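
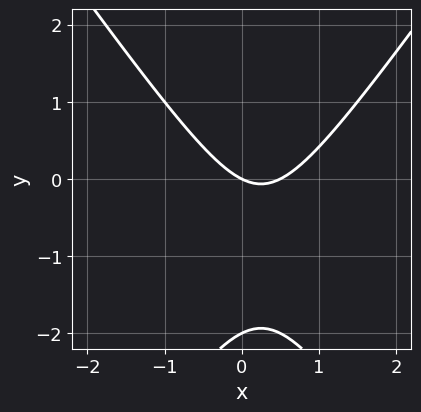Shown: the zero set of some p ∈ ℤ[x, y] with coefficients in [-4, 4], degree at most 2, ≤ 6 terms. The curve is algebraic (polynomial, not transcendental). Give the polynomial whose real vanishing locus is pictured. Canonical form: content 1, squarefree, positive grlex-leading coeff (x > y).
2*x^2 - y^2 - x - 2*y

1. Degree: a generic line meets the curve in up to 2 points, so deg p = 2.
2. Observable constraints: it crosses the x-axis at the gridline x = 0; the y-axis gridline crossings are at y ∈ {-2, 0}.
3. Matching integer coefficients to the picture gives p.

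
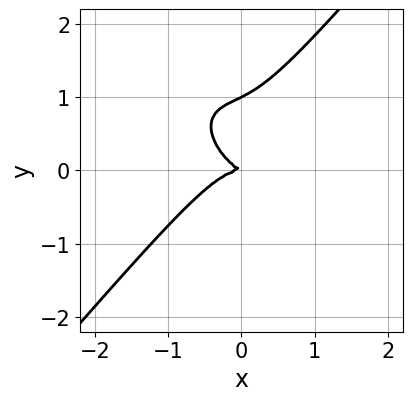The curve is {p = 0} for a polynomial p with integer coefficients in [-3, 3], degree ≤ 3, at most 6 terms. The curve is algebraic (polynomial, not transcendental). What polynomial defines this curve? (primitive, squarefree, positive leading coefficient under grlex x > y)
2*x^3 + x^2*y - 2*y^3 + x*y + 2*y^2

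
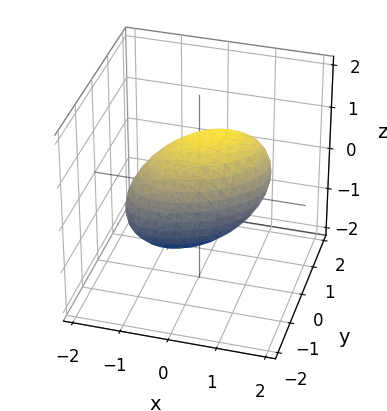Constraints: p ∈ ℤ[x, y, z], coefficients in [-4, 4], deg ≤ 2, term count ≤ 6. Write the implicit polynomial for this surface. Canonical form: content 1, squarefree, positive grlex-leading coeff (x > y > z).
(a) Degree: a generic line meets the surface in up to 2 points, so deg p = 2.
(b) Checking where it meets the axes: among the integer gridlines, it crosses the z-axis at z ∈ {-1, 1}; the y-axis gridline crossings are at y ∈ {-1, 1}.
(c) The integer polynomial consistent with all of this is the stated p.

2*x^2 - 2*x*y + 3*y^2 - 2*y*z + 3*z^2 - 3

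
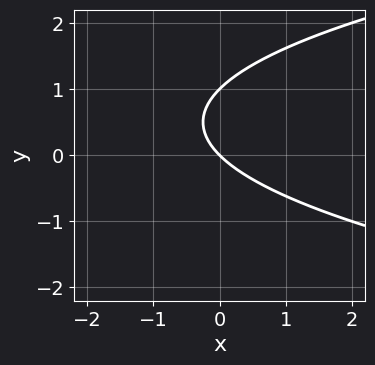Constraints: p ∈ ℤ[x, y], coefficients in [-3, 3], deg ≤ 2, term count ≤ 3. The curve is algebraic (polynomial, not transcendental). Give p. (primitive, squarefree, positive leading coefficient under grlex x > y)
1. Degree: the shape is more complex than any degree-1 curve, so deg p = 2.
2. Against the integer gridlines: it meets the x-axis at x = 0 (among the integer gridlines); the y-axis gridline crossings are at y ∈ {0, 1}.
3. Fitting integer coefficients to these (and the overall shape) gives p.

y^2 - x - y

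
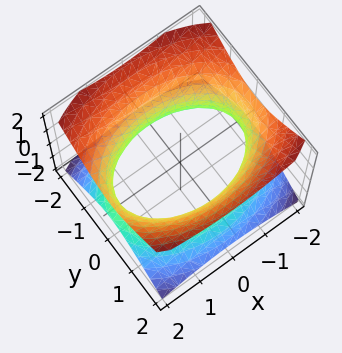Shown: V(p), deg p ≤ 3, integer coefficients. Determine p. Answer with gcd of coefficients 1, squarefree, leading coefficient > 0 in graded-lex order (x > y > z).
First, the degree is 2 — an hourglass — one-sheet hyperboloid; a quadric.
Next, symmetries: mirror symmetry z ↦ −z ⇒ only even powers of z; mirror symmetry x ↦ −x ⇒ only even powers of x; mirror symmetry y ↦ −y ⇒ only even powers of y.
Then, from the axis intercepts and sections: the surface avoids every integer z-axis point in the box.
Finally, matching integer coefficients to the picture gives p.

x^2 + 2*y^2 - 2*z^2 - 3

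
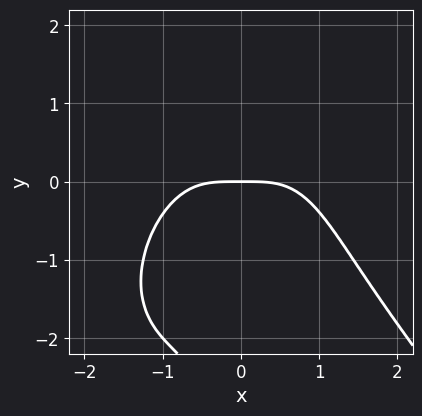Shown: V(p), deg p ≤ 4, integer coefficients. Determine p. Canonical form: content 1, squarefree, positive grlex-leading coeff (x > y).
2*x^4 + x*y^3 + 2*x^2*y + 3*y

1. deg p = 4. No degree-3 curve has this shape.
2. Checking where it meets the axes: it meets the y-axis at y = 0 (among the integer gridlines); it meets the x-axis at x = 0 (among the integer gridlines).
3. Together with the visible shape, these determine p as stated.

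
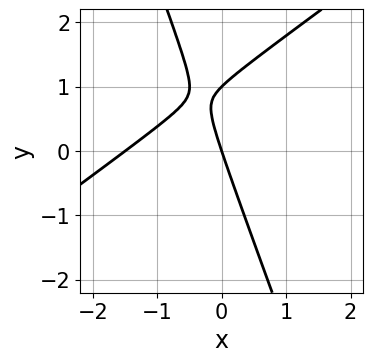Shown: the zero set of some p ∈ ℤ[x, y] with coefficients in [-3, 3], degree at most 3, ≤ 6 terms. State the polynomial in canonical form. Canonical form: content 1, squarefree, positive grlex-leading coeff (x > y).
2*x^2 - 2*x*y - y^2 + 3*x + y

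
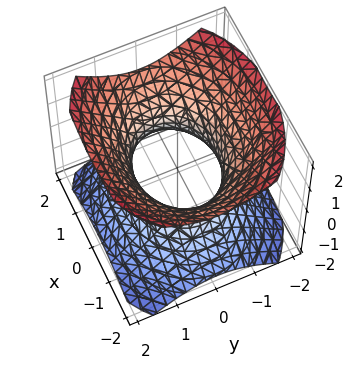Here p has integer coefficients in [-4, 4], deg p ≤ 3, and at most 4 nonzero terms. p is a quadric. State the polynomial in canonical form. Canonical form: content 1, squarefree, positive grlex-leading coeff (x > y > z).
deg p = 2. One connected sheet with a waist; a quadric.
Symmetries: mirror symmetry z ↦ −z ⇒ only even powers of z; the y ↦ −y reflection is a symmetry, so y appears only in even powers; it's symmetric under x → −x, forcing even powers of x.
Checking where it meets the axes: the y-axis gridline crossings are at y ∈ {-1, 1}; it misses every integer gridline on the z-axis.
Matching integer coefficients to the picture gives p.

2*x^2 + 3*y^2 - 3*z^2 - 3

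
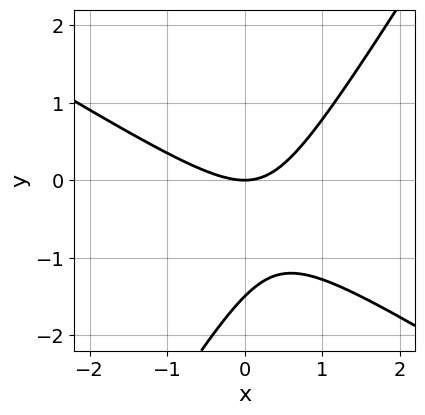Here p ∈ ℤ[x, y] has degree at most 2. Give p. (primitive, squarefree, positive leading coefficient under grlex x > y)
The degree is 2 — the shape is more complex than any degree-1 curve.
Reading off the gridlines: it meets the x-axis at x = 0 (among the integer gridlines); it meets the y-axis at y = 0 (among the integer gridlines).
Assembling these constraints gives the stated polynomial.

2*x^2 + 2*x*y - 2*y^2 - 3*y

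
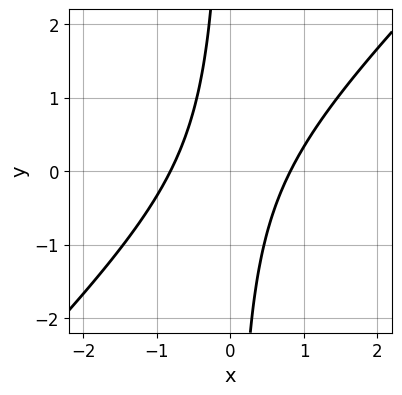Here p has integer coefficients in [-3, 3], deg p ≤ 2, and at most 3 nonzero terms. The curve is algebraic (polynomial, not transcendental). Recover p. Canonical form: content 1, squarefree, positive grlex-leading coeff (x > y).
1. deg p = 2. A generic line meets the curve in up to 2 points.
2. Reading off the gridlines: the curve avoids every integer y-axis point in the box.
3. Fitting integer coefficients to these (and the overall shape) gives p.

3*x^2 - 3*x*y - 2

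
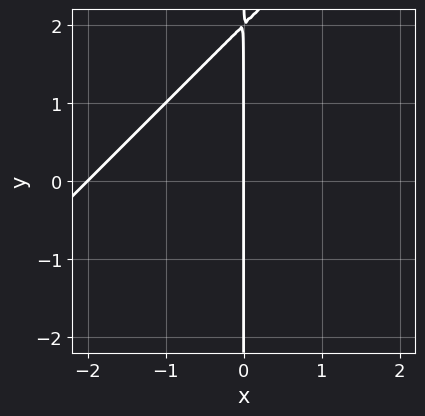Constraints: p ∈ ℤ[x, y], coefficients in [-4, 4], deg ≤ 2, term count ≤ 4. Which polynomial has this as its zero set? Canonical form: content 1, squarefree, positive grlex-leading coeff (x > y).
The degree is 2 — the shape is more complex than any degree-1 curve.
From the visible intercepts: the visible y-axis segment lies entirely on the curve; among the integer gridlines, it crosses the x-axis at x ∈ {-2, 0}.
The integer polynomial consistent with all of this is the stated p.

x^2 - x*y + 2*x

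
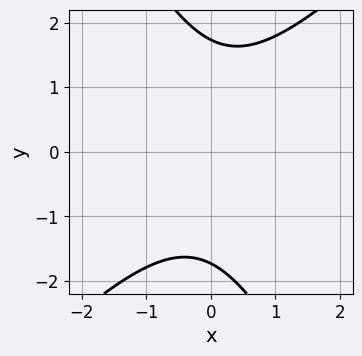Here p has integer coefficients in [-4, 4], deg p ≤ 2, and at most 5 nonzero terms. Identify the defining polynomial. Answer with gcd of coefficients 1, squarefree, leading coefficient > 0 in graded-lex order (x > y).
First, degree: a generic line meets the curve in up to 2 points, so deg p = 2.
Then, from the axis intercepts and sections: the curve avoids every integer x-axis point in the box.
Finally, the integer polynomial consistent with all of this is the stated p.

2*x^2 - x*y - y^2 + 3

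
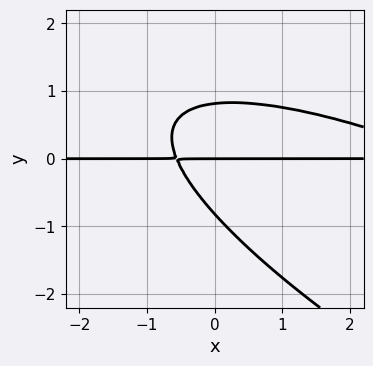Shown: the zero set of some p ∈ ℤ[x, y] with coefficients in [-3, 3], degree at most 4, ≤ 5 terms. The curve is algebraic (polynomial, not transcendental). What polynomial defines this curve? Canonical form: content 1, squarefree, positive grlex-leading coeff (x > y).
x^2*y + 3*x*y^2 + 3*y^3 - 3*x*y - 2*y

(a) Degree: the shape is more complex than any degree-2 curve, so deg p = 3.
(b) Reading off the gridlines: the visible x-axis segment lies entirely on the curve; it crosses the y-axis at the gridline y = 0.
(c) The integer polynomial consistent with all of this is the stated p.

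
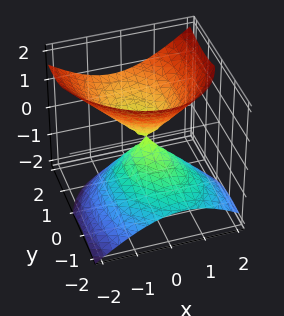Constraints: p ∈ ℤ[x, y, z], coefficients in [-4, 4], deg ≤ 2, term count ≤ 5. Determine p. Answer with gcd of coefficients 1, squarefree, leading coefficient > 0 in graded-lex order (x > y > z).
First, the degree is 2 — a generic line meets the surface in up to 2 points.
Then, observable constraints: one z-axis crossing is at z = 0; one x-axis crossing is at x = 0.
Finally, matching integer coefficients to the picture gives p.

3*x^2 + x*y + 2*y^2 - 3*y*z - 3*z^2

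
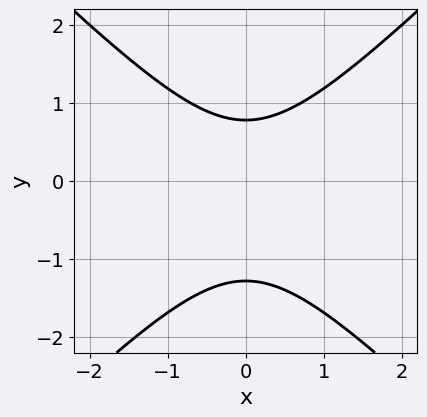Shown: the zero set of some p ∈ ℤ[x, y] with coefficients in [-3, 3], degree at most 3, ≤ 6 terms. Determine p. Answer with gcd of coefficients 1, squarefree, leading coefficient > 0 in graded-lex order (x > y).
2*x^2 - 2*y^2 - y + 2

First, the degree is 2 — no degree-1 curve has this shape.
Then, symmetries: mirror symmetry x ↦ −x ⇒ only even powers of x.
Next, checking where it meets the axes: it misses every integer gridline on the x-axis.
Finally, together with the visible shape, these determine p as stated.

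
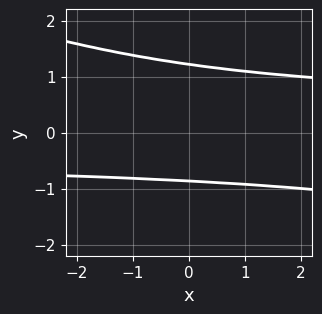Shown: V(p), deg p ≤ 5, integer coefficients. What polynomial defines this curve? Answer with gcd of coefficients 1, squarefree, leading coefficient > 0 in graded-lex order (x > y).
x*y^3 + 3*y^4 - 2*y^3 - 3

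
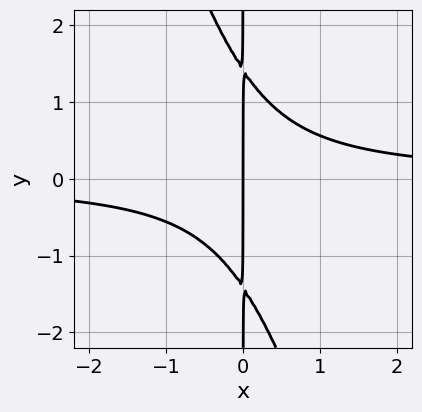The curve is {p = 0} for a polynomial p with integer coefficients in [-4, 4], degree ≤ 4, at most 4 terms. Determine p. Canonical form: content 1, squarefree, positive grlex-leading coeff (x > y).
3*x^2*y + x*y^2 - 2*x

1. The degree is 3 — a generic line meets the curve in up to 3 points.
2. Against the integer gridlines: it crosses the x-axis at the gridline x = 0; the visible y-axis segment lies entirely on the curve.
3. Fitting integer coefficients to these (and the overall shape) gives p.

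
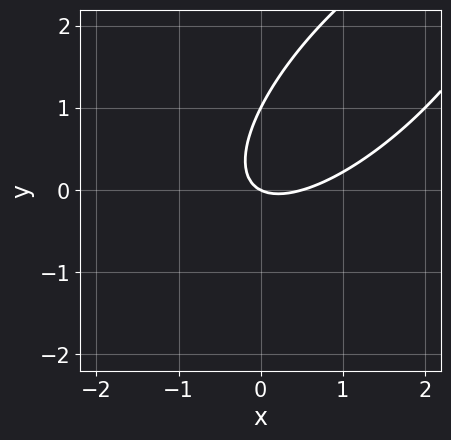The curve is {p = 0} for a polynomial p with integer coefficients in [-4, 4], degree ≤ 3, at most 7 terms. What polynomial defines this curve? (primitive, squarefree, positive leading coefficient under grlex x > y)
2*x^2 - 3*x*y + 2*y^2 - x - 2*y

1. deg p = 2. No degree-1 curve has this shape.
2. Reading off the gridlines: the y-axis gridline crossings are at y ∈ {0, 1}; it meets the x-axis at x = 0 (among the integer gridlines).
3. Assembling these constraints gives the stated polynomial.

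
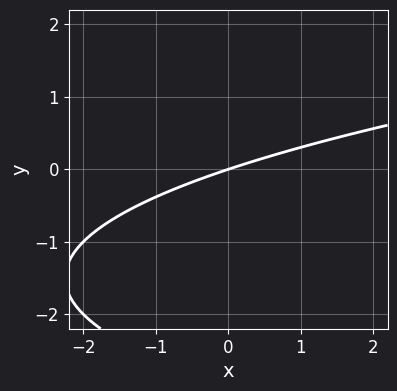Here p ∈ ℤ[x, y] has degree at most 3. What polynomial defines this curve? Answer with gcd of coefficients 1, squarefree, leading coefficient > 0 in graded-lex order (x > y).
(a) The degree is 2 — no degree-1 curve has this shape.
(b) Reading off the gridlines: one x-axis crossing is at x = 0; one y-axis crossing is at y = 0.
(c) Putting this together gives p.

y^2 - x + 3*y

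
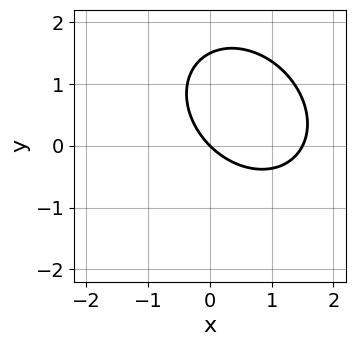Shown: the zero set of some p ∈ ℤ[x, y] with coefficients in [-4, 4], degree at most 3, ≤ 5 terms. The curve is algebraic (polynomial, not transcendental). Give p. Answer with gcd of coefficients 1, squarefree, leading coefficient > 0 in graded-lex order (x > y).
2*x^2 + x*y + 2*y^2 - 3*x - 3*y

(a) Degree: a generic line meets the curve in up to 2 points, so deg p = 2.
(b) From the axis intercepts and sections: one y-axis crossing is at y = 0; it meets the x-axis at x = 0 (among the integer gridlines).
(c) The integer polynomial consistent with all of this is the stated p.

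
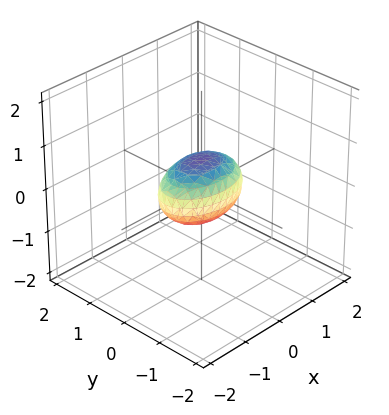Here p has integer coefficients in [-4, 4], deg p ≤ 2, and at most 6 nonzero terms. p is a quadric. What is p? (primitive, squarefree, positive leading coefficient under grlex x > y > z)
x^2 + 2*y^2 + 2*z^2 - 1

(a) Degree: bounded and convex; a quadric, so deg p = 2.
(b) Symmetries: mirror symmetry x ↦ −x ⇒ only even powers of x; mirror symmetry z ↦ −z ⇒ only even powers of z; mirror symmetry y ↦ −y ⇒ only even powers of y.
(c) From the axis intercepts and sections: the x-axis gridline crossings are at x ∈ {-1, 1}.
(d) Putting this together gives p.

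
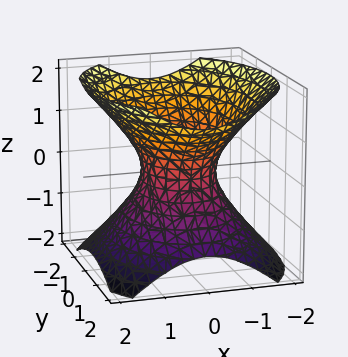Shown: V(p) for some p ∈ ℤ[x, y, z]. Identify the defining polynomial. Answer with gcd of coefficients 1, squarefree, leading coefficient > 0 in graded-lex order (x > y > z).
3*x^2 + 2*y^2 - 3*z^2 - 2

1. The degree is 2 — one connected sheet with a waist; a quadric.
2. Symmetries: it's symmetric under x → −x, forcing even powers of x; the y ↦ −y reflection is a symmetry, so y appears only in even powers; it's symmetric under z → −z, forcing even powers of z.
3. From the visible intercepts: no z-intercept at any integer in the box; among the integer gridlines, it crosses the y-axis at y ∈ {-1, 1}.
4. The integer polynomial consistent with all of this is the stated p.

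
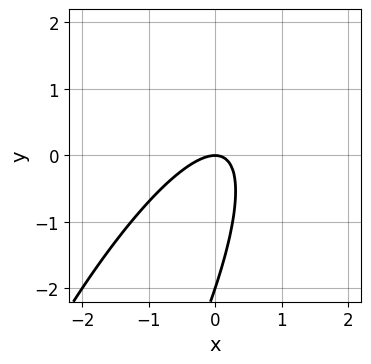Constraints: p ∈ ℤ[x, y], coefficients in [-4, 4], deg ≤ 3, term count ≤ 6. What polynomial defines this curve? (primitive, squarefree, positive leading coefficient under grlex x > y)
3*x^2 - 3*x*y + y^2 + 2*y

The degree is 2 — no degree-1 curve has this shape.
Observable constraints: it crosses the x-axis at the gridline x = 0; among the integer gridlines, it crosses the y-axis at y ∈ {-2, 0}.
Assembling these constraints gives the stated polynomial.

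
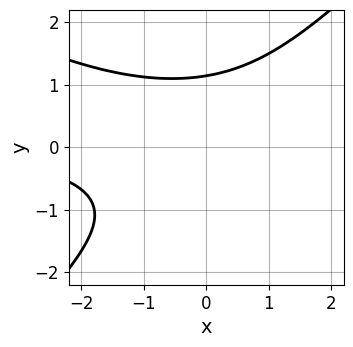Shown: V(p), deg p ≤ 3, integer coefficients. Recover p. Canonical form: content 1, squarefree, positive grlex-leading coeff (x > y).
1. The degree is 3 — the shape is more complex than any degree-2 curve.
2. Against the integer gridlines: no x-intercept at any integer in the box.
3. Fitting integer coefficients to these (and the overall shape) gives p.

x^2*y + x*y^2 - 2*y^3 + 3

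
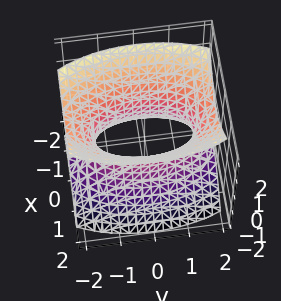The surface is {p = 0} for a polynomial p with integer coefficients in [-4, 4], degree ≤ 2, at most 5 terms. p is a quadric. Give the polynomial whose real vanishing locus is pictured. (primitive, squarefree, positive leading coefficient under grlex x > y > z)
3*x^2 + y^2 - 2*z^2 - 2

First, deg p = 2. One connected sheet with a waist; a quadric.
Then, symmetries: the y ↦ −y reflection is a symmetry, so y appears only in even powers; mirror symmetry x ↦ −x ⇒ only even powers of x; the z ↦ −z reflection is a symmetry, so z appears only in even powers.
Next, checking where it meets the axes: no z-intercept at any integer in the box.
Finally, the integer polynomial consistent with all of this is the stated p.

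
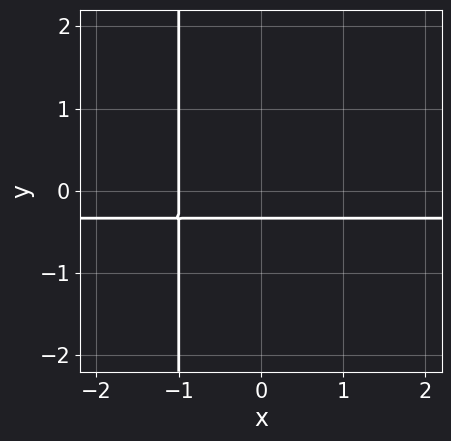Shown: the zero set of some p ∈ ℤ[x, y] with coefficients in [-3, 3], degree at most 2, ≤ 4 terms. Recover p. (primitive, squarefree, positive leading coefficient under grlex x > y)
1. deg p = 2. No degree-1 curve has this shape.
2. Against the integer gridlines: it meets the x-axis at x = -1 (among the integer gridlines).
3. The integer polynomial consistent with all of this is the stated p.

3*x*y + x + 3*y + 1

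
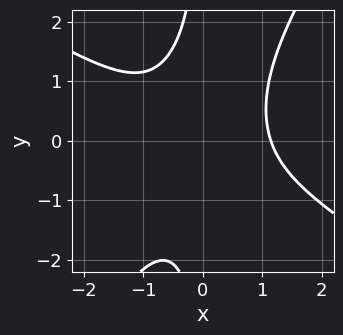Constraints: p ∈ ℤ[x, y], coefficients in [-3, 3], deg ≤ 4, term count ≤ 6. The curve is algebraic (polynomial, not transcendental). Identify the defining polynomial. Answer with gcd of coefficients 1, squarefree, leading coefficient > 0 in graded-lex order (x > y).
deg p = 3.
Observable constraints: the curve avoids every integer y-axis point in the box.
These observations pin down the coefficients.

2*x^3 + 2*x^2*y - 2*x*y^2 - 3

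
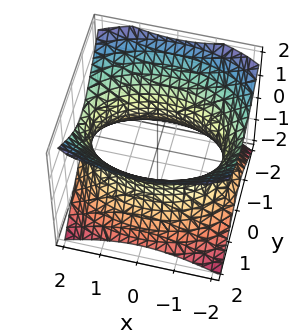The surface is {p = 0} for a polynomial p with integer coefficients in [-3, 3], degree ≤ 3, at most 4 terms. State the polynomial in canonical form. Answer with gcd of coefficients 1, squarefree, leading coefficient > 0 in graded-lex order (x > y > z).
Degree: an hourglass — one-sheet hyperboloid; a quadric, so deg p = 2.
Symmetries: the y ↦ −y reflection is a symmetry, so y appears only in even powers; the z ↦ −z reflection is a symmetry, so z appears only in even powers; mirror symmetry x ↦ −x ⇒ only even powers of x.
From the visible intercepts: it misses every integer gridline on the z-axis.
Matching integer coefficients to the picture gives p.

x^2 + 2*y^2 - 2*z^2 - 3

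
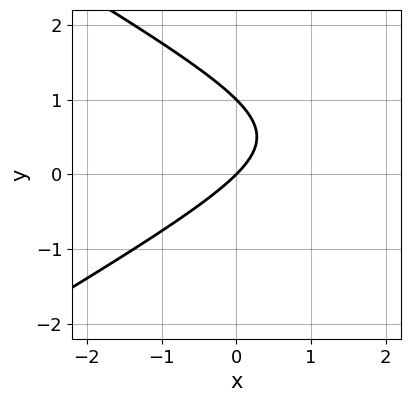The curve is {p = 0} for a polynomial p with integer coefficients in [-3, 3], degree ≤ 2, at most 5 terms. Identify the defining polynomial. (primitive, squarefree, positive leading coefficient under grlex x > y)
First, deg p = 2.
Next, observable constraints: it crosses the x-axis at the gridline x = 0; among the integer gridlines, it crosses the y-axis at y ∈ {0, 1}.
Finally, the integer polynomial consistent with all of this is the stated p.

x^2 - 3*y^2 - 3*x + 3*y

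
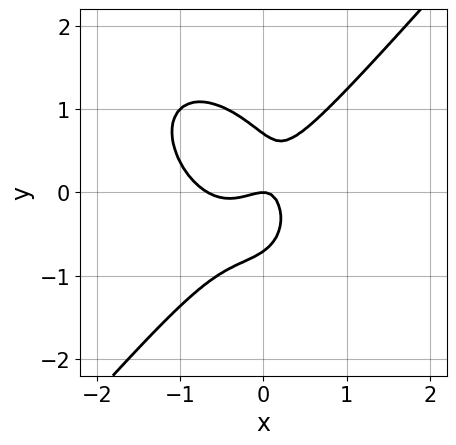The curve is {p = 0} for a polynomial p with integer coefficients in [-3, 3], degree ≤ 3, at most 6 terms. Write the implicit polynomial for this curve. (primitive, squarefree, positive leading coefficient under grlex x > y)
First, the degree is 3 — a generic line meets the curve in up to 3 points.
Then, checking where it meets the axes: one y-axis crossing is at y = 0; it crosses the x-axis at the gridline x = 0.
Finally, the integer polynomial consistent with all of this is the stated p.

3*x^3 - 2*y^3 + 2*x^2 - 2*x*y + y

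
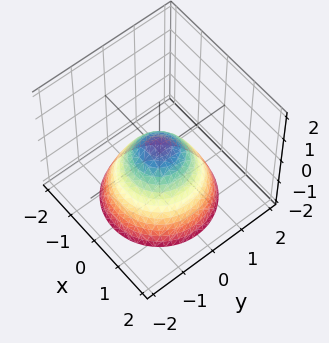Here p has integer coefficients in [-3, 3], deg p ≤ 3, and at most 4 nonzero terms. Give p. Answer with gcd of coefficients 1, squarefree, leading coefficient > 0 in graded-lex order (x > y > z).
3*x^2 + 3*y^2 + 3*z - 1

1. The degree is 2 — no degree-1 surface has this shape.
2. Symmetry: the surface is invariant under rotation about z: p = q(x² + y², z).
3. Observable constraints: a circular section at z = -2 has radius between 1 and 2.
4. These observations pin down the coefficients.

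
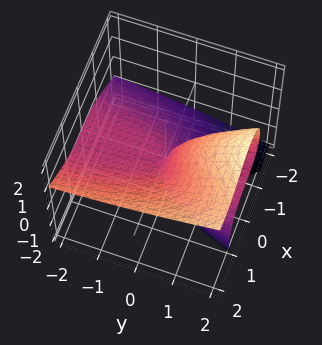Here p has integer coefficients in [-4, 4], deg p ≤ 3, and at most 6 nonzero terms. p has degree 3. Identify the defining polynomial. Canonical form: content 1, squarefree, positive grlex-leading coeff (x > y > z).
1. The degree is 3 — the shape is more complex than any degree-2 surface.
2. From the visible intercepts: every point of the y-axis in the box is on the surface; it crosses the x-axis at the gridline x = 0.
3. These observations pin down the coefficients. Check: (0, 0, -1) on the z-axis lies on the surface, and p(0, 0, -1) = 0. ✓

2*x^3 - 3*x^2*z - z^3 + 3*y*z - z^2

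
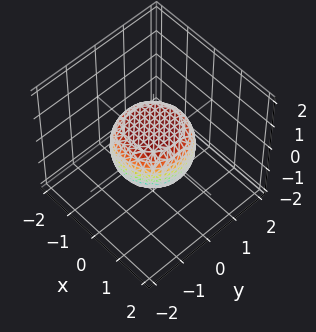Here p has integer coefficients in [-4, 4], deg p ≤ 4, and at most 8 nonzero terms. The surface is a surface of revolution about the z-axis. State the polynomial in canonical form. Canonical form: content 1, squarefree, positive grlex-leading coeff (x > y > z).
(a) Degree: the shape is more complex than any degree-3 surface, so deg p = 4.
(b) Symmetries: the z-axis is an axis of rotation, so x and y enter only as x² + y².
(c) Against the integer gridlines: a circular section at z = 0 has radius between 1 and 2.
(d) Together with the visible shape, these determine p as stated.

2*x^4 + 4*x^2*y^2 + 2*y^4 - x^2 - y^2 + 3*z^2 - 2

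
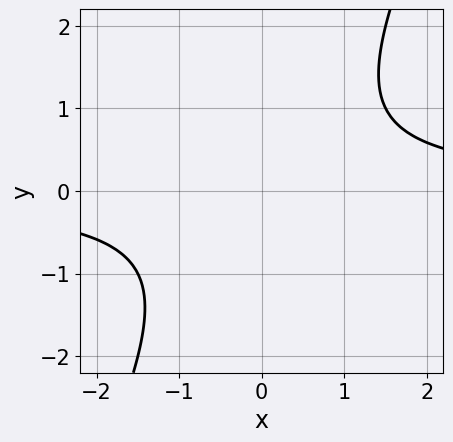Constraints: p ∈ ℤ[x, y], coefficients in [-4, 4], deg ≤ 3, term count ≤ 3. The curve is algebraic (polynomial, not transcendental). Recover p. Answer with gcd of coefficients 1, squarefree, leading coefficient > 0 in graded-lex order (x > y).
First, the degree is 2 — the shape is more complex than any degree-1 curve.
Next, from the axis intercepts and sections: it misses every integer gridline on the y-axis; no x-intercept at any integer in the box.
Finally, the integer polynomial consistent with all of this is the stated p.

2*x*y - y^2 - 2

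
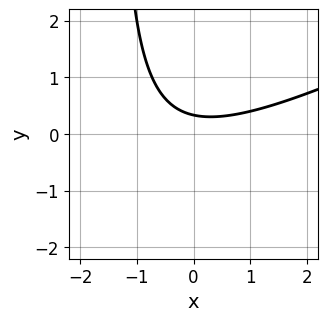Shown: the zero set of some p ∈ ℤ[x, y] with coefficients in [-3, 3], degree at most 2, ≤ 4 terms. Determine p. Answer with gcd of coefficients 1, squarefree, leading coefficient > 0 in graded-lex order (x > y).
(a) Degree: no degree-1 curve has this shape, so deg p = 2.
(b) Reading off the gridlines: the curve avoids every integer x-axis point in the box.
(c) Assembling these constraints gives the stated polynomial.

x^2 - 2*x*y - 3*y + 1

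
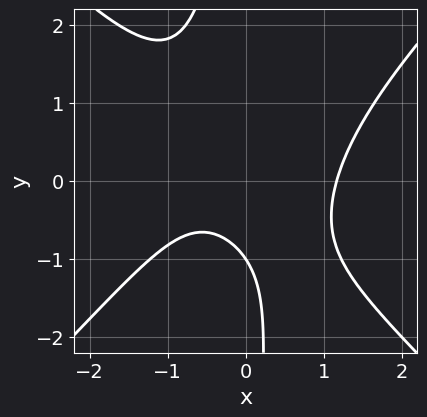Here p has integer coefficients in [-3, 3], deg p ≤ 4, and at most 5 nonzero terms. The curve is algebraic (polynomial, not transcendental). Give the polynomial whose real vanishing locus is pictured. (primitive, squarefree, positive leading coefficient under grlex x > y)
2*x^3 - 2*x*y^2 - x - 2*y - 2

First, the degree is 3 — a generic line meets the curve in up to 3 points.
Next, checking where it meets the axes: it crosses the y-axis at the gridline y = -1.
Finally, fitting integer coefficients to these (and the overall shape) gives p.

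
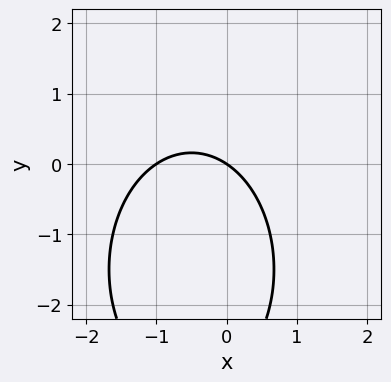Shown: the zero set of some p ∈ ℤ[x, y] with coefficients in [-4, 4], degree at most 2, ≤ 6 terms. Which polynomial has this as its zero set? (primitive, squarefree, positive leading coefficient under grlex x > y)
2*x^2 + y^2 + 2*x + 3*y

(a) deg p = 2. The shape is more complex than any degree-1 curve.
(b) From the visible intercepts: it crosses the y-axis at the gridline y = 0; the x-axis gridline crossings are at x ∈ {-1, 0}.
(c) Matching integer coefficients to the picture gives p.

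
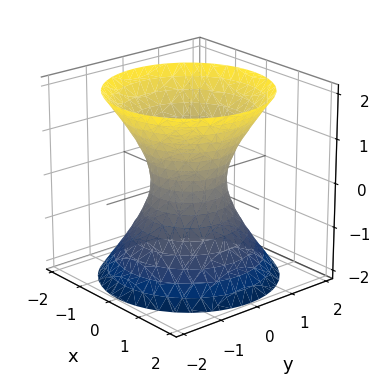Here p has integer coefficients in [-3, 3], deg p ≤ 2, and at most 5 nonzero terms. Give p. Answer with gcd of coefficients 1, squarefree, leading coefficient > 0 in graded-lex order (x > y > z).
3*x^2 + 3*y^2 - 2*z^2 - 2

(a) Degree: an hourglass — one-sheet hyperboloid; a quadric, so deg p = 2.
(b) By symmetry, every cross-section ⟂ z is a circle, so x, y appear only via x² + y²; it's symmetric under z → −z, forcing even powers of z.
(c) Checking where it meets the axes: a circular section at z = 2 has radius between 1 and 2; it misses every integer gridline on the z-axis.
(d) The integer polynomial consistent with all of this is the stated p.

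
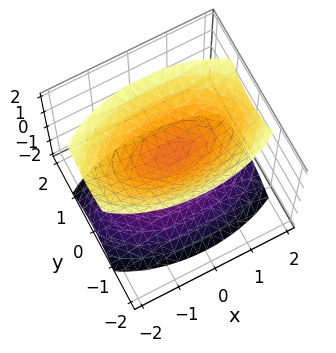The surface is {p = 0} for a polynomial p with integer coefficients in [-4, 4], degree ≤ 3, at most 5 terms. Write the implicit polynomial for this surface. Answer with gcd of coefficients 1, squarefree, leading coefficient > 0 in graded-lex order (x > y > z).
x^2 + 3*y^2 - 2*z^2 + 1

First, I count 2 distinct pieces. Treating them together as one polynomial.
Then, deg p = 2. Two sheets facing apart; a quadric.
Then, symmetries: it's symmetric under z → −z, forcing even powers of z; the x ↦ −x reflection is a symmetry, so x appears only in even powers; it's symmetric under y → −y, forcing even powers of y.
Next, reading off the gridlines: the surface avoids every integer x-axis point in the box; no y-intercept at any integer in the box.
Finally, putting this together gives p.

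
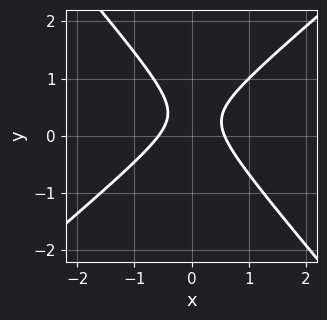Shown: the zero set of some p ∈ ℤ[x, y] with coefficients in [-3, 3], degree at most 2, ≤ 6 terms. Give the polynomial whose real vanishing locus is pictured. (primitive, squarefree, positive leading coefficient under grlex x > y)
3*x^2 - x*y - 3*y^2 + 2*y - 1

deg p = 2.
Reading off the gridlines: the curve avoids every integer y-axis point in the box.
Fitting integer coefficients to these (and the overall shape) gives p.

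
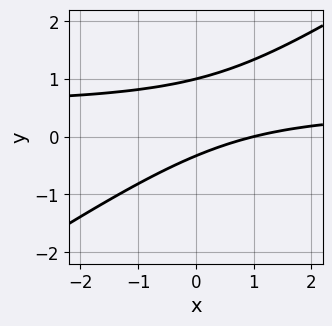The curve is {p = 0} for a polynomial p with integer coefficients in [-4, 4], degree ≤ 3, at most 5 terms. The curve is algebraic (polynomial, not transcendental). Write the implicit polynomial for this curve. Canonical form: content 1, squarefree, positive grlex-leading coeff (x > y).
2*x*y - 3*y^2 - x + 2*y + 1

First, the degree is 2 — a generic line meets the curve in up to 2 points.
Next, from the axis intercepts and sections: it meets the x-axis at x = 1 (among the integer gridlines); it meets the y-axis at y = 1 (among the integer gridlines).
Finally, the integer polynomial consistent with all of this is the stated p.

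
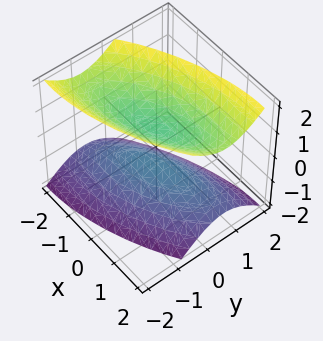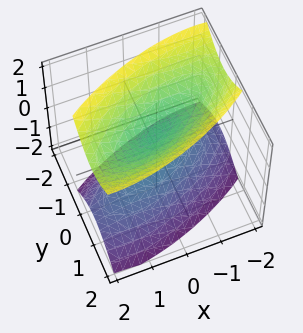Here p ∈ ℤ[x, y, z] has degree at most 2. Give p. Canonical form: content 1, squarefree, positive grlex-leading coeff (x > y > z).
1. There are 2 components.
2. The degree is 2 — no degree-1 surface has this shape.
3. Against the integer gridlines: the surface avoids every integer y-axis point in the box; the surface avoids every integer x-axis point in the box.
4. Solving for integer coefficients yields p as stated.

x^2 - 2*x*y + 3*y^2 - 2*z^2 + 1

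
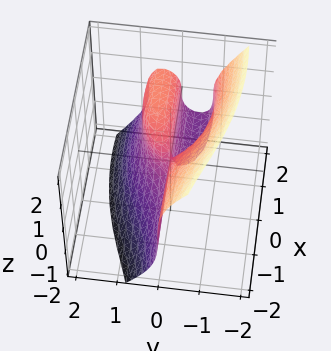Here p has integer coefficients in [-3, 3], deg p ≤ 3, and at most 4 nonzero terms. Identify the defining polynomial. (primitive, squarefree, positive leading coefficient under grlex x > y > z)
x^2*y + 3*y^3 + z^3 - 3*x*y

First, the degree is 3 — no degree-2 surface has this shape.
Then, observable constraints: every point of the x-axis in the box is on the surface; it crosses the y-axis at the gridline y = 0.
Finally, the integer polynomial consistent with all of this is the stated p.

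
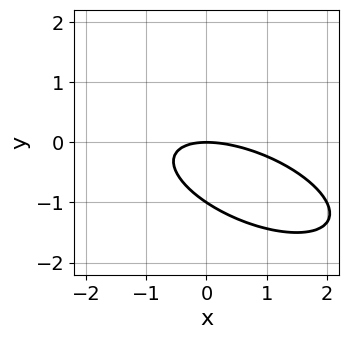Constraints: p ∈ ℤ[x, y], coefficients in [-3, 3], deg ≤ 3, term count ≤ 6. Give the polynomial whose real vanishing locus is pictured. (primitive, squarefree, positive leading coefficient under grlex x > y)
1. Degree: the shape is more complex than any degree-1 curve, so deg p = 2.
2. Observable constraints: the y-axis gridline crossings are at y ∈ {-1, 0}; it crosses the x-axis at the gridline x = 0.
3. The integer polynomial consistent with all of this is the stated p.

x^2 + 2*x*y + 3*y^2 + 3*y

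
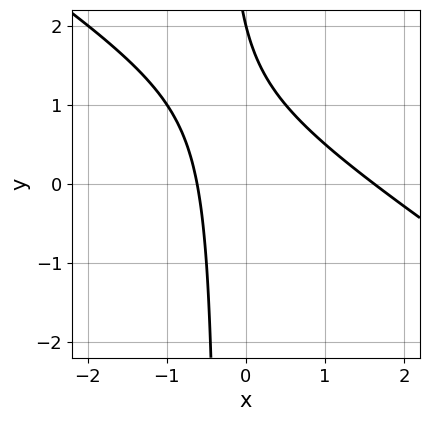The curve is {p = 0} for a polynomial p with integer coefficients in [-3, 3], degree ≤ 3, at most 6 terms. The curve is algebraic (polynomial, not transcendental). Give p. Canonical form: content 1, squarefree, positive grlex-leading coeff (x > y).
2*x^2 + 3*x*y - 2*x + y - 2

The degree is 2 — a generic line meets the curve in up to 2 points.
Observable constraints: it meets the y-axis at y = 2 (among the integer gridlines).
Solving for integer coefficients yields p as stated.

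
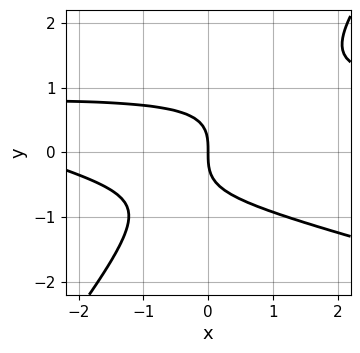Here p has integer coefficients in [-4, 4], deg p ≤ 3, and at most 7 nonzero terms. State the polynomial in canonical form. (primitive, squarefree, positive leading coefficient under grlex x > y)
x^2*y + 3*x*y^2 - 3*y^3 - x^2 - 3*x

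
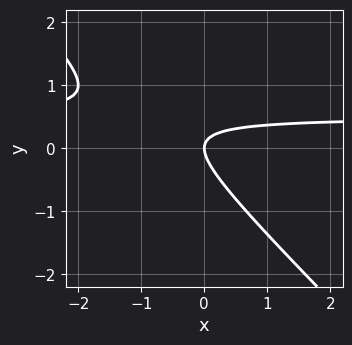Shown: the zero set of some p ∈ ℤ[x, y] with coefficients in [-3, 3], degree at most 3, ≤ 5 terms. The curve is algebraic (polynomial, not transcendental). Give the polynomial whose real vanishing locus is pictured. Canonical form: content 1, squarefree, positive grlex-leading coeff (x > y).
1. The degree is 2 — a generic line meets the curve in up to 2 points.
2. Checking where it meets the axes: it meets the y-axis at y = 0 (among the integer gridlines); it crosses the x-axis at the gridline x = 0.
3. Matching integer coefficients to the picture gives p.

2*x*y + 2*y^2 - x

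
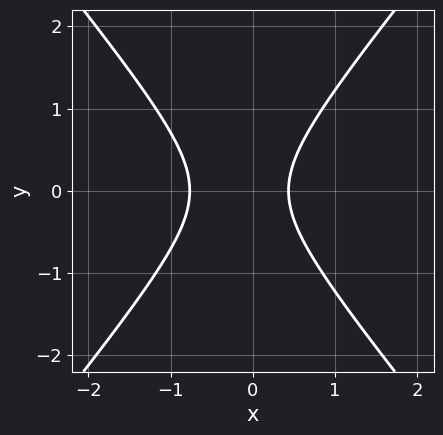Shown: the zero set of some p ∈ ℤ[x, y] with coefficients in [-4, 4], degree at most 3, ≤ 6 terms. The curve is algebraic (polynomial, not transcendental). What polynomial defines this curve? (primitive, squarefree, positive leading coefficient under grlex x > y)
3*x^2 - 2*y^2 + x - 1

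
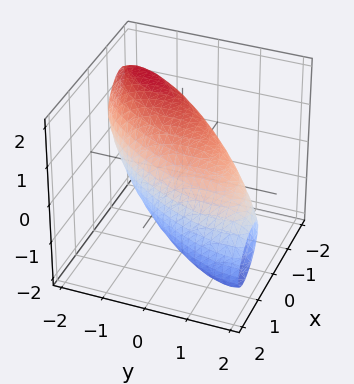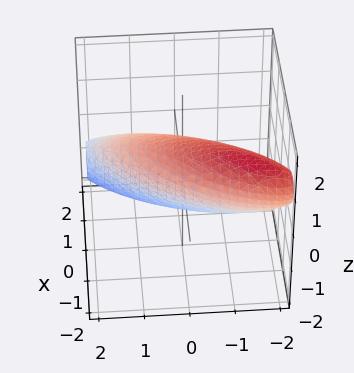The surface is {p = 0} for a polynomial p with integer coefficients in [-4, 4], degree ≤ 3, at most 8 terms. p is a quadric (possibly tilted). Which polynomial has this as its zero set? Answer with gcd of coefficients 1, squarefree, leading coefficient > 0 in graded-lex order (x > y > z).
deg p = 2.
Checking where it meets the axes: the x-axis gridline crossings are at x ∈ {-1, 1}; among the integer gridlines, it crosses the z-axis at z ∈ {-1, 1}.
These observations pin down the coefficients.

2*x^2 - 2*x*y + 2*x*z + y^2 + 2*z^2 - 2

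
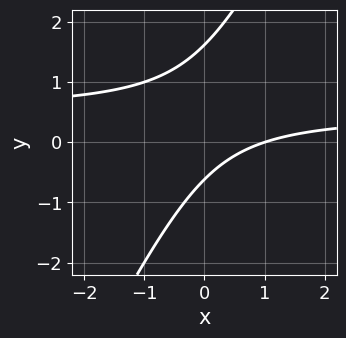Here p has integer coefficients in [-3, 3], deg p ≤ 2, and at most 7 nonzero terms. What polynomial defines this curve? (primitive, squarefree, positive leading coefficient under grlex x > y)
1. Degree: no degree-1 curve has this shape, so deg p = 2.
2. From the visible intercepts: it crosses the x-axis at the gridline x = 1.
3. Fitting integer coefficients to these (and the overall shape) gives p.

2*x*y - y^2 - x + y + 1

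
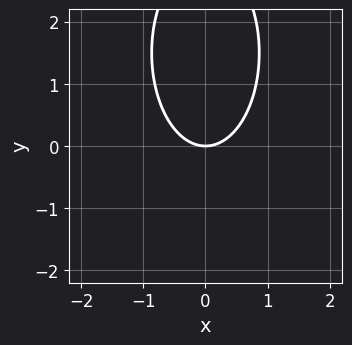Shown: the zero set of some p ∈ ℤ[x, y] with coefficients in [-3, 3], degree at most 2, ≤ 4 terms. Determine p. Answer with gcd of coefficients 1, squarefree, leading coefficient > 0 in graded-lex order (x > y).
3*x^2 + y^2 - 3*y

First, degree: no degree-1 curve has this shape, so deg p = 2.
Then, symmetries: the x ↦ −x reflection is a symmetry, so x appears only in even powers.
Next, checking where it meets the axes: one y-axis crossing is at y = 0; one x-axis crossing is at x = 0.
Finally, these observations pin down the coefficients.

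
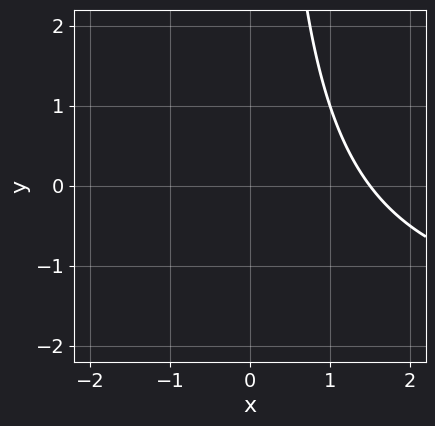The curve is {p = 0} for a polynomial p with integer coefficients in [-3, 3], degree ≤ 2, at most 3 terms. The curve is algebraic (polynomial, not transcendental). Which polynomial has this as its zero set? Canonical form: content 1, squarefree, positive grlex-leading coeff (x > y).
x*y + 2*x - 3

1. deg p = 2. No degree-1 curve has this shape.
2. From the axis intercepts and sections: no y-intercept at any integer in the box.
3. The integer polynomial consistent with all of this is the stated p.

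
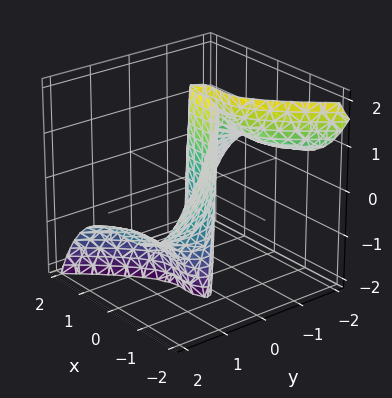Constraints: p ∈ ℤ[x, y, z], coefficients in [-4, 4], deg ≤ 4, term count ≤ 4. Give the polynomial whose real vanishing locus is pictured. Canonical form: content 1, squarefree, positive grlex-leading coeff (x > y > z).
2*x^3 + 3*y^2*z + x^2 + 3*y

(a) deg p = 3.
(b) Checking where it meets the axes: it meets the y-axis at y = 0 (among the integer gridlines); it crosses the x-axis at the gridline x = 0; every point of the z-axis in the box is on the surface.
(c) Matching integer coefficients to the picture gives p.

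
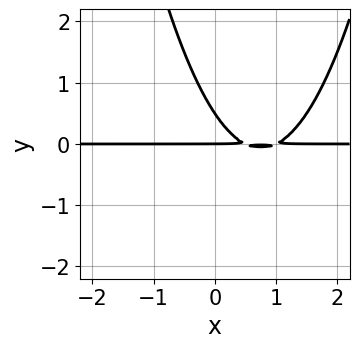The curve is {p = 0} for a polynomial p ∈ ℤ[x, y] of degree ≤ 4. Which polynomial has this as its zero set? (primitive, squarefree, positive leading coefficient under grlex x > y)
2*x^2*y - 3*x*y - 2*y^2 + y

1. The degree is 3 — the shape is more complex than any degree-2 curve.
2. Reading off the gridlines: every point of the x-axis in the box is on the curve; it meets the y-axis at y = 0 (among the integer gridlines).
3. Assembling these constraints gives the stated polynomial.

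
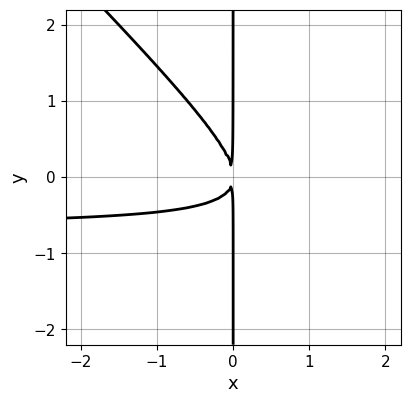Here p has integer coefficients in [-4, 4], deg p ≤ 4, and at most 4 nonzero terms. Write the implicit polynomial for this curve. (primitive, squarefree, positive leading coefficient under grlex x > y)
3*x^2*y + 3*x*y^2 + 2*x^2

First, the degree is 3 — no degree-2 curve has this shape.
Then, observable constraints: the visible y-axis segment lies entirely on the curve.
Finally, the integer polynomial consistent with all of this is the stated p.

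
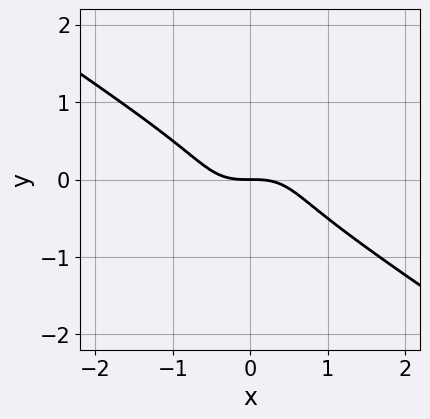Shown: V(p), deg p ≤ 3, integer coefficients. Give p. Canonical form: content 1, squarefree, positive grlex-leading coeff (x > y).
x^3 - x*y^2 + 2*y^3 + y

1. deg p = 3. A generic line meets the curve in up to 3 points.
2. Observable constraints: it meets the x-axis at x = 0 (among the integer gridlines); it meets the y-axis at y = 0 (among the integer gridlines).
3. Fitting integer coefficients to these (and the overall shape) gives p.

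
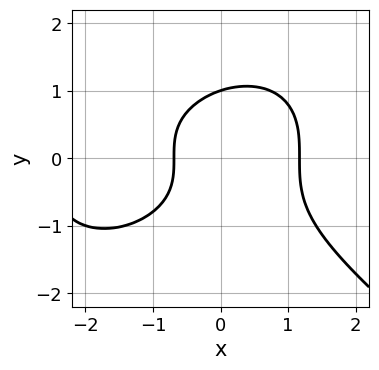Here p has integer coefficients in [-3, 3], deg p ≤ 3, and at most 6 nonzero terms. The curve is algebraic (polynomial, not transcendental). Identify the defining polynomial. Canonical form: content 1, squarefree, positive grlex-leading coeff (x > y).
The degree is 3 — the shape is more complex than any degree-2 curve.
Checking where it meets the axes: it crosses the y-axis at the gridline y = 1.
Together with the visible shape, these determine p as stated.

x^3 + 2*y^3 + 2*x^2 - 2*x - 2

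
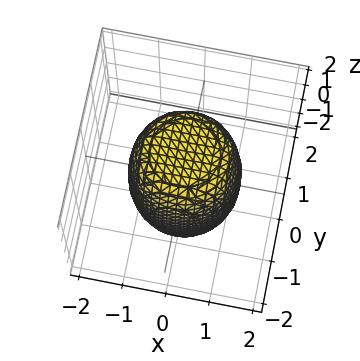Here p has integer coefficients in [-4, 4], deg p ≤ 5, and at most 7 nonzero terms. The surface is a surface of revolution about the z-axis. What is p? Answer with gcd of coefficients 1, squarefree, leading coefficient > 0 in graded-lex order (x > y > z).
Degree: the shape is more complex than any degree-3 surface, so deg p = 4.
Symmetries: the z-axis is an axis of rotation, so x and y enter only as x² + y².
Observable constraints: a circular section at z = 1 has radius between 1 and 2.
Solving for integer coefficients yields p as stated.

2*x^4 + 4*x^2*y^2 + 2*y^4 - x^2 - y^2 + z^2 - 3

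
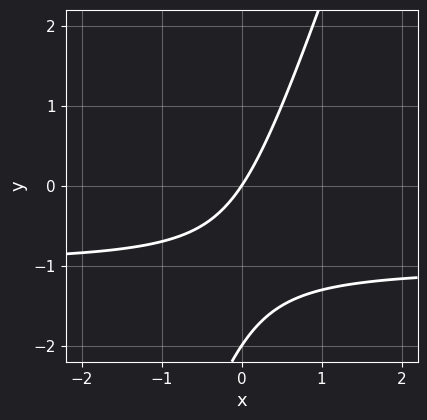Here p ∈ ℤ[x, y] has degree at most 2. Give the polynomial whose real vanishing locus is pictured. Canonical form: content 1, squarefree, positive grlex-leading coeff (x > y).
(a) Degree: a generic line meets the curve in up to 2 points, so deg p = 2.
(b) Observable constraints: the y-axis gridline crossings are at y ∈ {-2, 0}; one x-axis crossing is at x = 0.
(c) Matching integer coefficients to the picture gives p.

3*x*y - y^2 + 3*x - 2*y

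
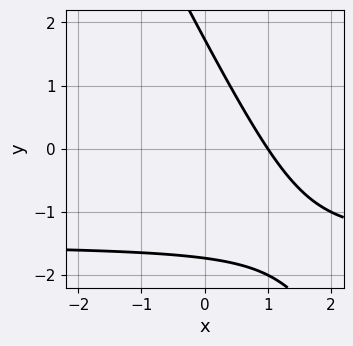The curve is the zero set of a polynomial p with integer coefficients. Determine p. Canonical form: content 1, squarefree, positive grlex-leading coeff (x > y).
2*x*y + y^2 + 3*x - 3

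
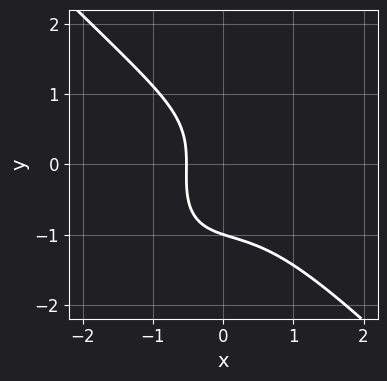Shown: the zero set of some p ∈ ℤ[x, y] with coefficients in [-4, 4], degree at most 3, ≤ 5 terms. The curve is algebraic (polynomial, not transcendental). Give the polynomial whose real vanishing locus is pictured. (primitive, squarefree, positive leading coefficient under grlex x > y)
deg p = 3.
Against the integer gridlines: it crosses the y-axis at the gridline y = -1.
Fitting integer coefficients to these (and the overall shape) gives p.

3*x^3 - x*y^2 + 2*y^3 + 3*x + 2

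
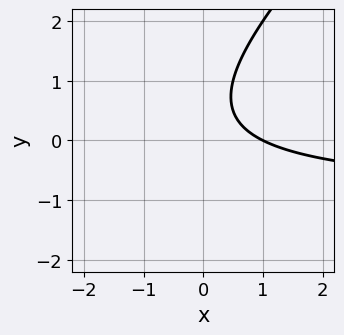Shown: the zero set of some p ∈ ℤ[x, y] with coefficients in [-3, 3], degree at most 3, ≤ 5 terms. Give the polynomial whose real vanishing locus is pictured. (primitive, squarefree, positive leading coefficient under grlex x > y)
x*y - y^2 + x + y - 1

Degree: a generic line meets the curve in up to 2 points, so deg p = 2.
From the visible intercepts: one x-axis crossing is at x = 1; it misses every integer gridline on the y-axis.
Assembling these constraints gives the stated polynomial.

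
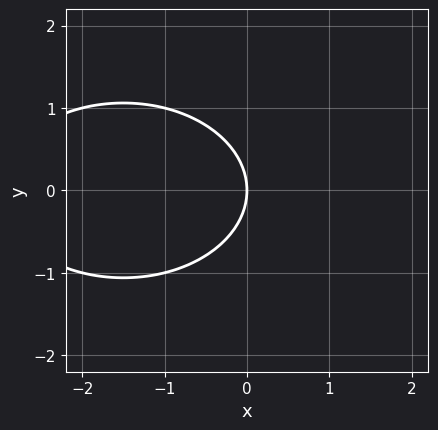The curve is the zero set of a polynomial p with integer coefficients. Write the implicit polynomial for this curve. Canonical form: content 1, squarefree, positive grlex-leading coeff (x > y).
x^2 + 2*y^2 + 3*x

(a) Degree: the shape is more complex than any degree-1 curve, so deg p = 2.
(b) Symmetries: mirror symmetry y ↦ −y ⇒ only even powers of y.
(c) Against the integer gridlines: it crosses the y-axis at the gridline y = 0; it crosses the x-axis at the gridline x = 0.
(d) Putting this together gives p.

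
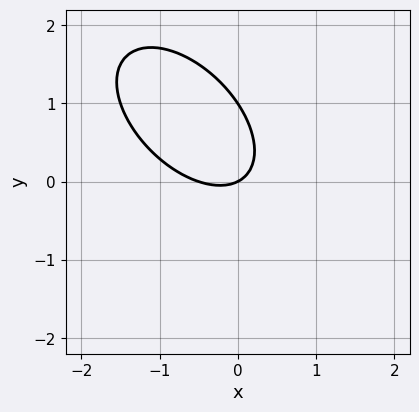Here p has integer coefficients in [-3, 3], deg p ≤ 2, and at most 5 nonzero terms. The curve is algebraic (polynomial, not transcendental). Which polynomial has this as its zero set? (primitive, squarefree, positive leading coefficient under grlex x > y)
First, degree: the shape is more complex than any degree-1 curve, so deg p = 2.
Next, from the visible intercepts: it meets the x-axis at x = 0 (among the integer gridlines); the y-axis gridline crossings are at y ∈ {0, 1}.
Finally, assembling these constraints gives the stated polynomial.

2*x^2 + 2*x*y + 2*y^2 + x - 2*y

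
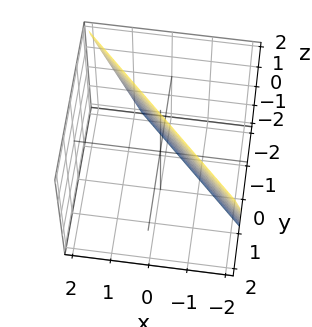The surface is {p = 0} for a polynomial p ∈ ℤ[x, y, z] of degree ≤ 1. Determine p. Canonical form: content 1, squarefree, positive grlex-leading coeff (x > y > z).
3*x + 3*y - z + 2

First, the degree is 1 — every cross-section is a straight line — this is a plane.
Then, reading off the gridlines: one z-axis crossing is at z = 2.
Finally, putting this together gives p.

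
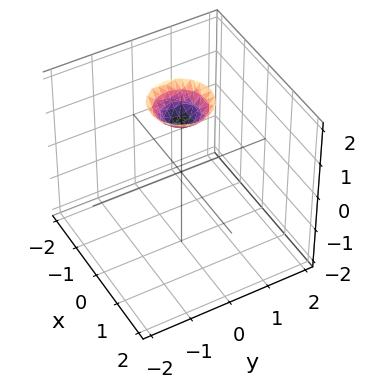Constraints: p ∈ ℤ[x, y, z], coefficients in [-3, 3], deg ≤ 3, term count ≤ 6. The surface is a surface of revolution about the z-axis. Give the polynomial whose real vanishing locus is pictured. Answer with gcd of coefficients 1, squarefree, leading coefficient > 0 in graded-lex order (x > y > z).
2*x^2 + 2*y^2 - 2*z + 3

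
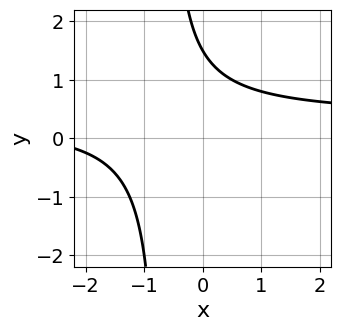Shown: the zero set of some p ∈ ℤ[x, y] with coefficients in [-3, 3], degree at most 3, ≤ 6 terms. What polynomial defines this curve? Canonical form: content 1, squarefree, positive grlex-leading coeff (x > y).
deg p = 2. A generic line meets the curve in up to 2 points.
Reading off the gridlines: the curve avoids every integer x-axis point in the box.
Matching integer coefficients to the picture gives p.

3*x*y - x + 2*y - 3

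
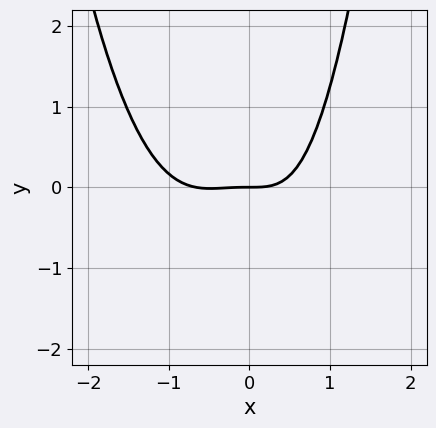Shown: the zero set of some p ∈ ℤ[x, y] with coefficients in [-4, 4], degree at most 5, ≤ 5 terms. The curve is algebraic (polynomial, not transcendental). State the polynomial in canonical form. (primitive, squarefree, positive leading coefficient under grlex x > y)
1. deg p = 4.
2. From the axis intercepts and sections: one y-axis crossing is at y = 0; it meets the x-axis at x = 0 (among the integer gridlines).
3. These observations pin down the coefficients.

3*x^4 + 2*x^3 - 2*x^2*y + x*y - 3*y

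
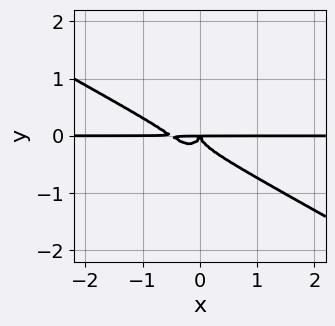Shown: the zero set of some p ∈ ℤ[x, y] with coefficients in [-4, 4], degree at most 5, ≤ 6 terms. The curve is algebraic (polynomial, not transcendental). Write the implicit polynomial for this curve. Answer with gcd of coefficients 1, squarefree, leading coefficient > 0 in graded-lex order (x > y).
2*x^3*y + 3*x^2*y^2 + 2*y^4 + x^2*y

(a) deg p = 4. A generic line meets the curve in up to 4 points.
(b) Reading off the gridlines: the visible x-axis segment lies entirely on the curve.
(c) Putting this together gives p.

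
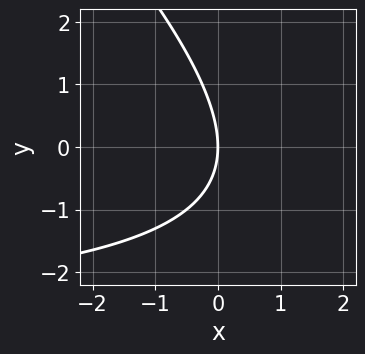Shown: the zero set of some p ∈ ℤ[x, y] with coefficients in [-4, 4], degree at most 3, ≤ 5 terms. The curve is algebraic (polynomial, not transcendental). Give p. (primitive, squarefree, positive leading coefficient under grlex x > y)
x*y + y^2 + 3*x

deg p = 2.
Observable constraints: it crosses the y-axis at the gridline y = 0; it crosses the x-axis at the gridline x = 0.
Assembling these constraints gives the stated polynomial.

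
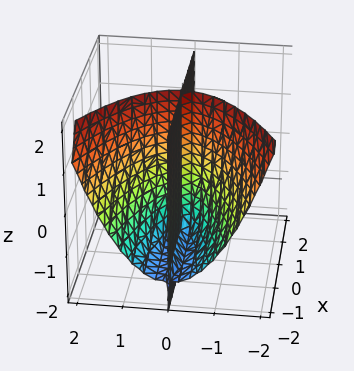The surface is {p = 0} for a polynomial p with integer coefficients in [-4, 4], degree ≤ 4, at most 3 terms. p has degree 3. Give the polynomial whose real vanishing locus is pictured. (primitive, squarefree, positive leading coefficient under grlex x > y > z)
First, there are 3 components. Treating them together as one polynomial.
Next, the degree is 3 — a generic line meets the surface in up to 3 points.
Next, from the axis intercepts and sections: the visible z-axis segment lies entirely on the surface; the visible x-axis segment lies entirely on the surface; one y-axis crossing is at y = 0.
Finally, putting this together gives p.

2*x*y*z + 3*y^3 + 3*x*y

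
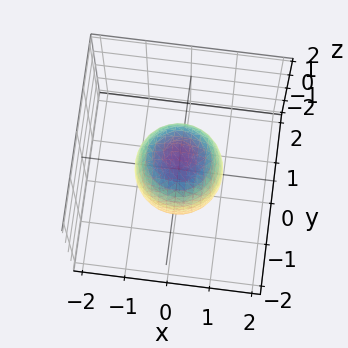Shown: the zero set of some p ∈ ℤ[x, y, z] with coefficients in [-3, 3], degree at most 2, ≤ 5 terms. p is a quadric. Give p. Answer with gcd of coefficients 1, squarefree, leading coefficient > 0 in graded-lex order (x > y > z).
2*x^2 + 2*y^2 + z^2 - 2

deg p = 2.
Symmetries: the z ↦ −z reflection is a symmetry, so z appears only in even powers; the surface is invariant under rotation about z: p = q(x² + y², z).
From the visible intercepts: among the integer gridlines, it crosses the x-axis at x ∈ {-1, 1}; a circular section at z = 1 has radius between 0 and 1; the y-axis gridline crossings are at y ∈ {-1, 1}.
Solving for integer coefficients yields p as stated.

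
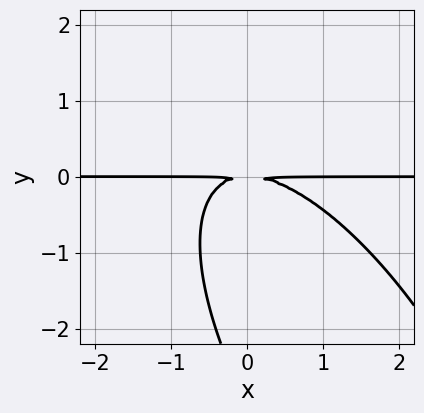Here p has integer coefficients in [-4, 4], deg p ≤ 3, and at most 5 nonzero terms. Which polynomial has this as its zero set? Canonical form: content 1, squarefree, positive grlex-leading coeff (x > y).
2*x^2*y + 2*x*y^2 + y^3 + 3*y^2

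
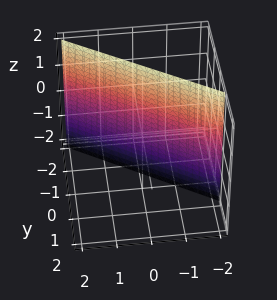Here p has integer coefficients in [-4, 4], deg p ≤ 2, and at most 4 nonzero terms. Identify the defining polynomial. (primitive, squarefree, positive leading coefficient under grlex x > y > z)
2*x + 3*y + 2

1. The degree is 1 — every cross-section is a straight line — this is a plane.
2. From the axis intercepts and sections: no z-intercept at any integer in the box; one x-axis crossing is at x = -1.
3. Fitting integer coefficients to these (and the overall shape) gives p.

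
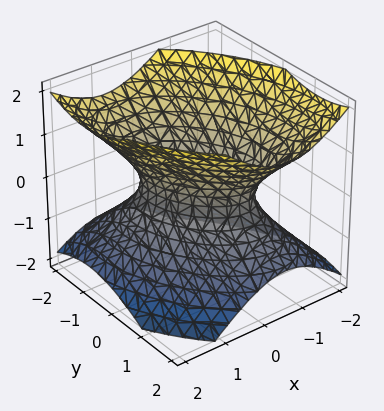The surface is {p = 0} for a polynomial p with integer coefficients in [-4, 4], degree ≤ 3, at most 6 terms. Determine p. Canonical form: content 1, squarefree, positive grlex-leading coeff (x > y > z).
3*x^2 + 2*x*y + 2*y^2 - 3*z^2 - 2

First, the degree is 2 — the shape is more complex than any degree-1 surface.
Then, against the integer gridlines: among the integer gridlines, it crosses the y-axis at y ∈ {-1, 1}; it misses every integer gridline on the z-axis.
Finally, putting this together gives p.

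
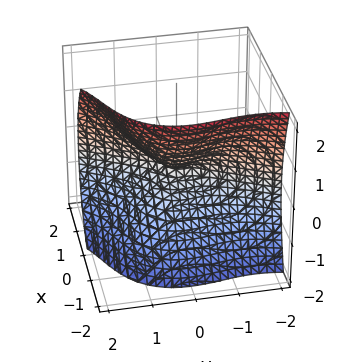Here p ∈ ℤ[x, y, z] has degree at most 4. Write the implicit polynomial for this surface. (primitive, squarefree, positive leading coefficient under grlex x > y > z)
Degree: a generic line meets the surface in up to 3 points, so deg p = 3.
Against the integer gridlines: it meets the y-axis at y = 0 (among the integer gridlines); it meets the x-axis at x = 0 (among the integer gridlines).
Putting this together gives p.

3*x^3 + 3*x*y^2 - 2*y^3 + 3*z^2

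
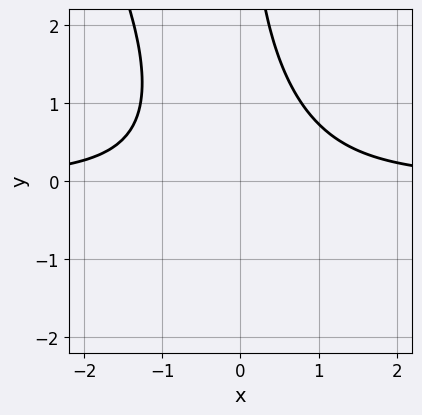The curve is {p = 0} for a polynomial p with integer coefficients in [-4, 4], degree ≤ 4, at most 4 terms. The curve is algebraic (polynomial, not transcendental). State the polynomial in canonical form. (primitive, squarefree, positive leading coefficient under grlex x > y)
2*x^2*y + x*y^2 - 2

First, degree: no degree-2 curve has this shape, so deg p = 3.
Next, observable constraints: no y-intercept at any integer in the box; it misses every integer gridline on the x-axis.
Finally, the integer polynomial consistent with all of this is the stated p.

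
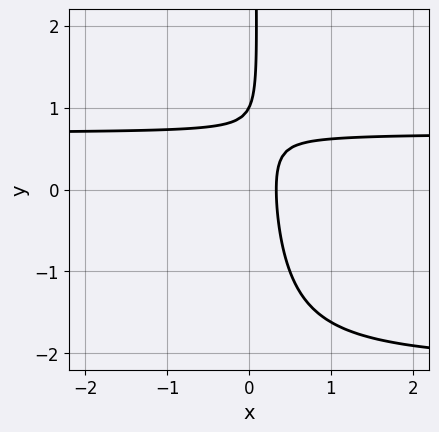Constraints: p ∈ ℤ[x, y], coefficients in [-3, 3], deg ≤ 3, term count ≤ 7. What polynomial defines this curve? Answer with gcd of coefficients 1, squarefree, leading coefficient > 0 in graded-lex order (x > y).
2*x*y^2 + 3*x*y - 3*x - y + 1

First, degree: a generic line meets the curve in up to 3 points, so deg p = 3.
Then, observable constraints: one y-axis crossing is at y = 1.
Finally, the integer polynomial consistent with all of this is the stated p.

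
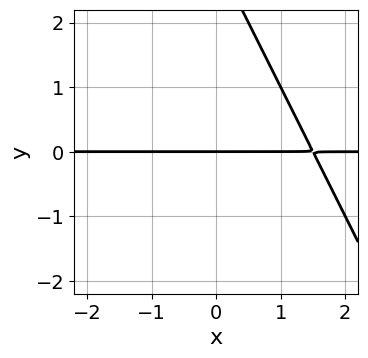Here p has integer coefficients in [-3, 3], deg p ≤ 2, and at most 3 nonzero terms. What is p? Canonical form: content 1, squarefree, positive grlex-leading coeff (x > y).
2*x*y + y^2 - 3*y

The degree is 2 — no degree-1 curve has this shape.
Observable constraints: it meets the y-axis at y = 0 (among the integer gridlines); the visible x-axis segment lies entirely on the curve.
These observations pin down the coefficients.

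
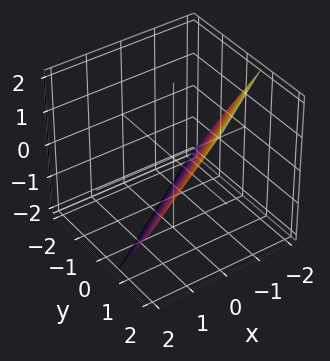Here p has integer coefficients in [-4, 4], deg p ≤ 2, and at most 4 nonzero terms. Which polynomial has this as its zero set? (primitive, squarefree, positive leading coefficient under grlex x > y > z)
1. Degree: every cross-section is a straight line — this is a plane, so deg p = 1.
2. Checking where it meets the axes: it crosses the x-axis at the gridline x = -1; it crosses the z-axis at the gridline z = -1.
3. Together with the visible shape, these determine p as stated.

2*x - 3*y + 2*z + 2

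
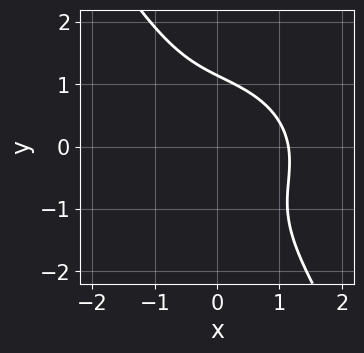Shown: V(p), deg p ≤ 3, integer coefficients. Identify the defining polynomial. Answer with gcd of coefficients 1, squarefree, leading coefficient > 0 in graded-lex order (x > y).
1. deg p = 3.
2. Putting this together gives p.

2*x^3 + x^2*y + 3*x*y^2 + 2*y^3 - 3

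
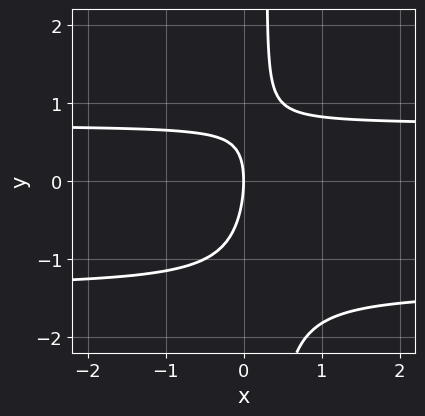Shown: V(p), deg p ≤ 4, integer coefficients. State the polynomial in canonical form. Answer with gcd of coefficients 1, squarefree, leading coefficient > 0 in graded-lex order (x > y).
(a) deg p = 3. No degree-2 curve has this shape.
(b) Observable constraints: it crosses the y-axis at the gridline y = 0; it meets the x-axis at x = 0 (among the integer gridlines).
(c) Assembling these constraints gives the stated polynomial.

3*x*y^2 + 2*x*y - y^2 - 3*x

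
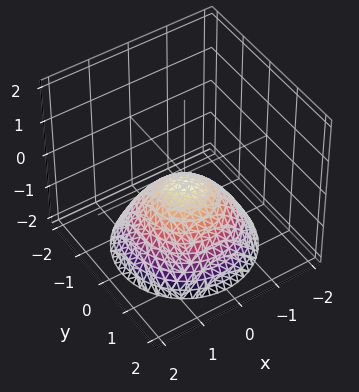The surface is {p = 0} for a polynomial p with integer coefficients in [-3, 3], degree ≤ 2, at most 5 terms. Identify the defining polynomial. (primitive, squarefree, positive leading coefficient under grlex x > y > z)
(a) deg p = 2. A generic line meets the surface in up to 2 points.
(b) Symmetries: rotational symmetry about the z-axis ⇒ p depends on x, y only through x² + y².
(c) From the visible intercepts: no y-intercept at any integer in the box; the surface avoids every integer x-axis point in the box.
(d) Putting this together gives p.

2*x^2 + 2*y^2 + 3*z + 1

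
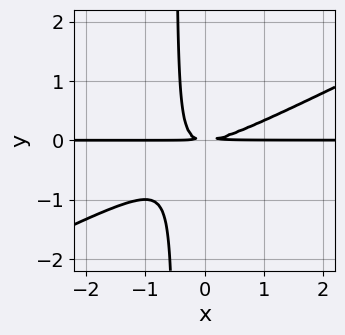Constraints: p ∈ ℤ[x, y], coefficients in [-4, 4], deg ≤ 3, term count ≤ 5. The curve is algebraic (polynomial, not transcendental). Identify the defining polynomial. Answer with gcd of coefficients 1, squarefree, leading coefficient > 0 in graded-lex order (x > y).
The degree is 3 — a generic line meets the curve in up to 3 points.
Reading off the gridlines: the visible x-axis segment lies entirely on the curve.
Together with the visible shape, these determine p as stated.

x^2*y - 2*x*y^2 - y^2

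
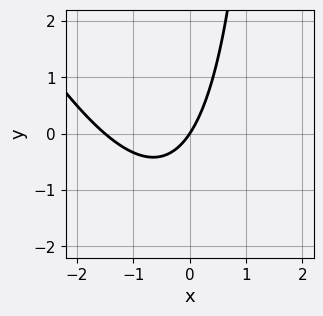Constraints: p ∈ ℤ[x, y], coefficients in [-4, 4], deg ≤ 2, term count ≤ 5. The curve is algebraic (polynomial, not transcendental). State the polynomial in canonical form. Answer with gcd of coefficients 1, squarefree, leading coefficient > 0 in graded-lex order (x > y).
2*x^2 + x*y + 3*x - 2*y

1. The degree is 2 — no degree-1 curve has this shape.
2. Reading off the gridlines: it crosses the x-axis at the gridline x = 0; it meets the y-axis at y = 0 (among the integer gridlines).
3. The integer polynomial consistent with all of this is the stated p.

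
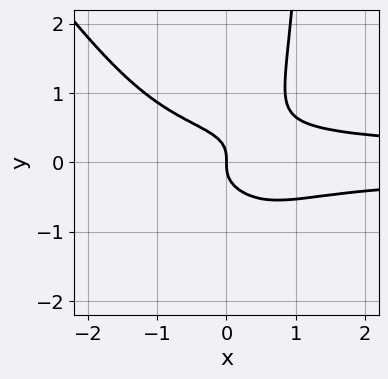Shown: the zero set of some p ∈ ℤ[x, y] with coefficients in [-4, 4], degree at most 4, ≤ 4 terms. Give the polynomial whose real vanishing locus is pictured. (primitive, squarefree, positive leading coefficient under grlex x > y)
3*x^2*y^2 + 2*x*y^3 - 3*y^3 - x

(a) deg p = 4. A generic line meets the curve in up to 4 points.
(b) From the visible intercepts: one x-axis crossing is at x = 0; it crosses the y-axis at the gridline y = 0.
(c) Solving for integer coefficients yields p as stated.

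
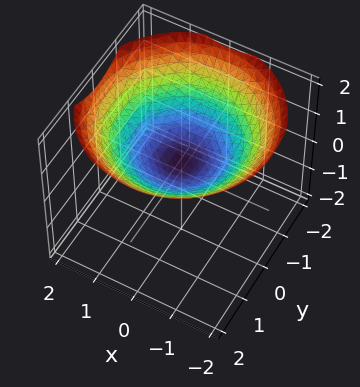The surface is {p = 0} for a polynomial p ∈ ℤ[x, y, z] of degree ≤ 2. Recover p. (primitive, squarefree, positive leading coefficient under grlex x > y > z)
(a) The degree is 2 — no degree-1 surface has this shape.
(b) By symmetry, the z-axis is an axis of rotation, so x and y enter only as x² + y².
(c) Observable constraints: no x-intercept at any integer in the box; a circular section at z = 1 has radius between 1 and 2.
(d) Solving for integer coefficients yields p as stated.

x^2 + y^2 - 3*z + 1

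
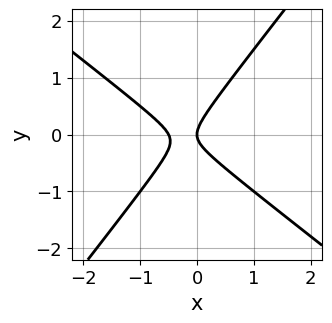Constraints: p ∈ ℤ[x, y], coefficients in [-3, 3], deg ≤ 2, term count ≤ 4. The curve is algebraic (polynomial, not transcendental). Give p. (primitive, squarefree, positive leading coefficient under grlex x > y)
First, degree: a generic line meets the curve in up to 2 points, so deg p = 2.
Next, against the integer gridlines: one x-axis crossing is at x = 0; it crosses the y-axis at the gridline y = 0.
Finally, assembling these constraints gives the stated polynomial.

2*x^2 + x*y - 2*y^2 + x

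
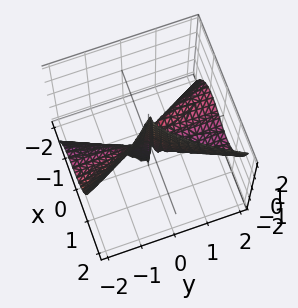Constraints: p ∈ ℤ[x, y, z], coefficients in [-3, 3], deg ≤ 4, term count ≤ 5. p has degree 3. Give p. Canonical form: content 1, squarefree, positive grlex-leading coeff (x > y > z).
2*x^3 - y^2*z - x*y

Degree: the shape is more complex than any degree-2 surface, so deg p = 3.
Reading off the gridlines: every point of the z-axis in the box is on the surface; one x-axis crossing is at x = 0.
Solving for integer coefficients yields p as stated. Check: (0, 1, 0) on the y-axis lies on the surface, and p(0, 1, 0) = 0. ✓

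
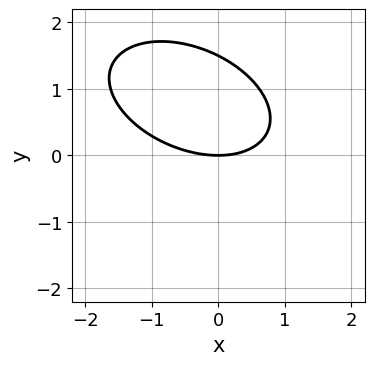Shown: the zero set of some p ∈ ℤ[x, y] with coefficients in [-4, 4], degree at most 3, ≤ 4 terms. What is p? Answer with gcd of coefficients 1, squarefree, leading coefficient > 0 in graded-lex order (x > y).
(a) deg p = 2. A generic line meets the curve in up to 2 points.
(b) Reading off the gridlines: it meets the x-axis at x = 0 (among the integer gridlines); it meets the y-axis at y = 0 (among the integer gridlines).
(c) Matching integer coefficients to the picture gives p.

x^2 + x*y + 2*y^2 - 3*y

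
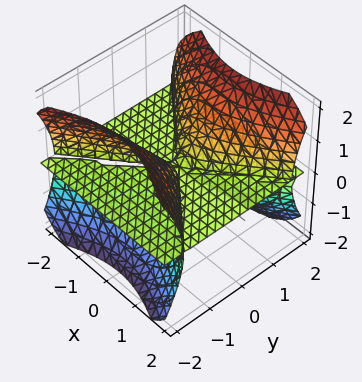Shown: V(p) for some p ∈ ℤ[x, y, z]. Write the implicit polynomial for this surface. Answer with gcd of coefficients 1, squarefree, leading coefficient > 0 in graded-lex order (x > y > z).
2*x^2*z - 3*y^2*z + 2*z^3

(a) I count 3 distinct pieces.
(b) deg p = 3.
(c) From the axis intercepts and sections: it crosses the z-axis at the gridline z = 0; every point of the y-axis in the box is on the surface.
(d) Together with the visible shape, these determine p as stated.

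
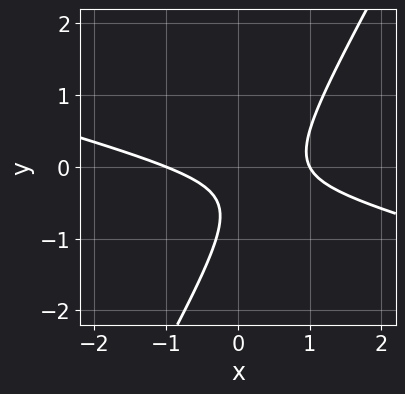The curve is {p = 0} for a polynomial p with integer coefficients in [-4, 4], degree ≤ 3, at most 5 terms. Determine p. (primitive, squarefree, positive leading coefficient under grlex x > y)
x^2 + 3*x*y - 2*y^2 - 2*y - 1

The degree is 2 — no degree-1 curve has this shape.
From the visible intercepts: the curve avoids every integer y-axis point in the box; the x-axis gridline crossings are at x ∈ {-1, 1}.
The integer polynomial consistent with all of this is the stated p.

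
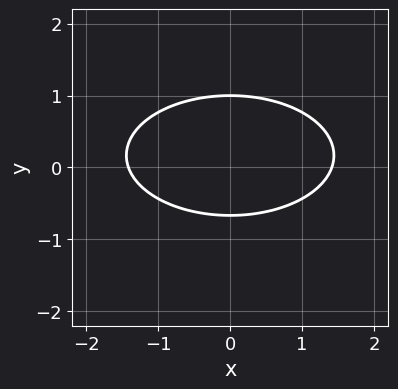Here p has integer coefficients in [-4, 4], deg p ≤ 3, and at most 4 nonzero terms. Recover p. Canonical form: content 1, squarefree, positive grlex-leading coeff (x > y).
x^2 + 3*y^2 - y - 2

deg p = 2. No degree-1 curve has this shape.
Symmetries: it's symmetric under x → −x, forcing even powers of x.
Checking where it meets the axes: it crosses the y-axis at the gridline y = 1.
Solving for integer coefficients yields p as stated.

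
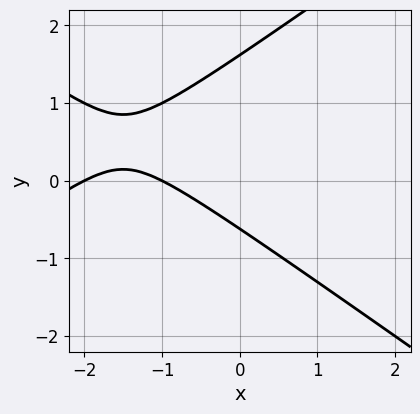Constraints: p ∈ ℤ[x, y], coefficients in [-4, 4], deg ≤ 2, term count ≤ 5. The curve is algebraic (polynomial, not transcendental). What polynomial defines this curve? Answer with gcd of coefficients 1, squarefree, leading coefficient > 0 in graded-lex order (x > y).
x^2 - 2*y^2 + 3*x + 2*y + 2

1. deg p = 2.
2. Against the integer gridlines: the x-axis gridline crossings are at x ∈ {-2, -1}.
3. Putting this together gives p.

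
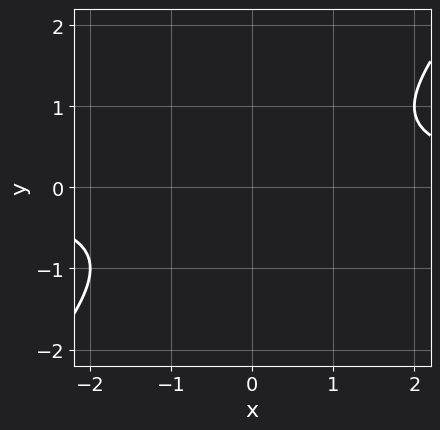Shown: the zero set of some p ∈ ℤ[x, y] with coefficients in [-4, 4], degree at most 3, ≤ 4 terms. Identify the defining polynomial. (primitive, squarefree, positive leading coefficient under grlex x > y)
First, the degree is 2 — no degree-1 curve has this shape.
Then, from the visible intercepts: no y-intercept at any integer in the box; no x-intercept at any integer in the box.
Finally, these observations pin down the coefficients.

x*y - y^2 - 1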